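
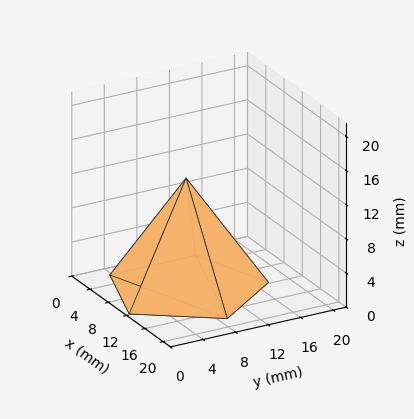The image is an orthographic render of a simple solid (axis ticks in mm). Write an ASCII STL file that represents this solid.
Reading the render: the shape is a regular 5-sided pyramid, base circumscribed radius ≈ 9 mm, apex at z ≈ 13 mm (dimensions read to the nearest mm from the axis ticks). For the STL, each face is triangulated and given an outward normal.

solid part
  facet normal 0.0000 0.0000 -1.0000
    outer loop
      vertex 1.719 14.290 0.000
      vertex 11.781 17.560 0.000
      vertex 18.000 9.000 0.000
    endloop
  endfacet
  facet normal 0.0000 0.0000 -1.0000
    outer loop
      vertex 1.719 3.710 0.000
      vertex 1.719 14.290 0.000
      vertex 18.000 9.000 0.000
    endloop
  endfacet
  facet normal 0.0000 0.0000 -1.0000
    outer loop
      vertex 11.781 0.440 0.000
      vertex 1.719 3.710 0.000
      vertex 18.000 9.000 0.000
    endloop
  endfacet
  facet normal 0.7059 0.5128 0.4887
    outer loop
      vertex 18.000 9.000 0.000
      vertex 11.781 17.560 0.000
      vertex 9.000 9.000 13.000
    endloop
  endfacet
  facet normal -0.2697 0.8297 0.4887
    outer loop
      vertex 11.781 17.560 0.000
      vertex 1.719 14.290 0.000
      vertex 9.000 9.000 13.000
    endloop
  endfacet
  facet normal -0.8725 0.0000 0.4887
    outer loop
      vertex 1.719 14.290 0.000
      vertex 1.719 3.710 0.000
      vertex 9.000 9.000 13.000
    endloop
  endfacet
  facet normal -0.2697 -0.8297 0.4887
    outer loop
      vertex 1.719 3.710 0.000
      vertex 11.781 0.440 0.000
      vertex 9.000 9.000 13.000
    endloop
  endfacet
  facet normal 0.7059 -0.5128 0.4887
    outer loop
      vertex 11.781 0.440 0.000
      vertex 18.000 9.000 0.000
      vertex 9.000 9.000 13.000
    endloop
  endfacet
endsolid part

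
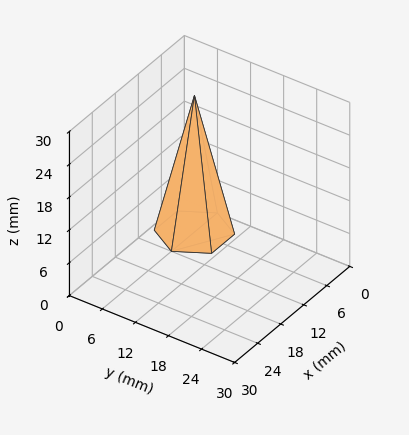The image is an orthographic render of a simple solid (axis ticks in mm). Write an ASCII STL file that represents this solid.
Reading the render: the shape is a regular 6-sided pyramid, base circumscribed radius ≈ 6 mm, apex at z ≈ 25 mm (dimensions read to the nearest mm from the axis ticks). For the STL, each face is triangulated and given an outward normal.

solid part
  facet normal 0.0000 0.0000 -1.0000
    outer loop
      vertex 3.0 11.2 0.0
      vertex 9.0 11.2 0.0
      vertex 12.0 6.0 0.0
    endloop
  endfacet
  facet normal 0.0000 0.0000 -1.0000
    outer loop
      vertex 0.0 6.0 0.0
      vertex 3.0 11.2 0.0
      vertex 12.0 6.0 0.0
    endloop
  endfacet
  facet normal 0.0000 0.0000 -1.0000
    outer loop
      vertex 3.0 0.8 0.0
      vertex 0.0 6.0 0.0
      vertex 12.0 6.0 0.0
    endloop
  endfacet
  facet normal 0.0000 0.0000 -1.0000
    outer loop
      vertex 9.0 0.8 0.0
      vertex 3.0 0.8 0.0
      vertex 12.0 6.0 0.0
    endloop
  endfacet
  facet normal 0.8481 0.4893 0.2035
    outer loop
      vertex 12.0 6.0 0.0
      vertex 9.0 11.2 0.0
      vertex 6.0 6.0 25.0
    endloop
  endfacet
  facet normal 0.0000 0.9790 0.2036
    outer loop
      vertex 9.0 11.2 0.0
      vertex 3.0 11.2 0.0
      vertex 6.0 6.0 25.0
    endloop
  endfacet
  facet normal -0.8481 0.4893 0.2035
    outer loop
      vertex 3.0 11.2 0.0
      vertex 0.0 6.0 0.0
      vertex 6.0 6.0 25.0
    endloop
  endfacet
  facet normal -0.8481 -0.4893 0.2035
    outer loop
      vertex 0.0 6.0 0.0
      vertex 3.0 0.8 0.0
      vertex 6.0 6.0 25.0
    endloop
  endfacet
  facet normal 0.0000 -0.9790 0.2036
    outer loop
      vertex 3.0 0.8 0.0
      vertex 9.0 0.8 0.0
      vertex 6.0 6.0 25.0
    endloop
  endfacet
  facet normal 0.8481 -0.4893 0.2035
    outer loop
      vertex 9.0 0.8 0.0
      vertex 12.0 6.0 0.0
      vertex 6.0 6.0 25.0
    endloop
  endfacet
endsolid part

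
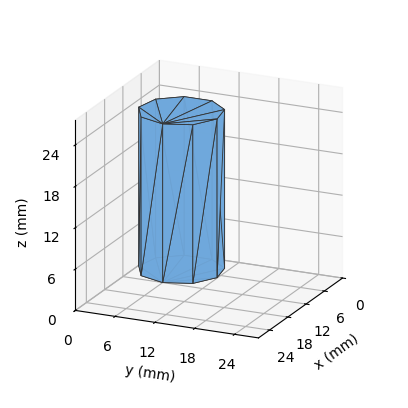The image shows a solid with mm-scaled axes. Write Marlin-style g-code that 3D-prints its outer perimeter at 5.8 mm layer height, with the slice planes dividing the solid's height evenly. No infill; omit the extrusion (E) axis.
Reading the render: the shape is a regular 9-sided prism (a cylinder approximated with 9 flat sides), circumscribed radius ≈ 6 mm, height ≈ 23 mm (dimensions read to the nearest mm from the axis ticks). For the g-code, the solid's height is divided into equal slices at the stated Δz and each level perimeter traced with G1 moves after a G0 lift.

; perimeter-only toolpath
G21 ; units = mm
G90 ; absolute positioning
G28 ; home
; layer 1
G0 Z5.8
G0 X12.0 Y6.0
G1 X10.6 Y9.9
G1 X7.0 Y11.9
G1 X3.0 Y11.2
G1 X0.4 Y8.1
G1 X0.4 Y3.9
G1 X3.0 Y0.8
G1 X7.0 Y0.1
G1 X10.6 Y2.1
G1 X12.0 Y6.0
; layer 2
G0 Z11.5
G0 X12.0 Y6.0
G1 X10.6 Y9.9
G1 X7.0 Y11.9
G1 X3.0 Y11.2
G1 X0.4 Y8.1
G1 X0.4 Y3.9
G1 X3.0 Y0.8
G1 X7.0 Y0.1
G1 X10.6 Y2.1
G1 X12.0 Y6.0
; layer 3
G0 Z17.2
G0 X12.0 Y6.0
G1 X10.6 Y9.9
G1 X7.0 Y11.9
G1 X3.0 Y11.2
G1 X0.4 Y8.1
G1 X0.4 Y3.9
G1 X3.0 Y0.8
G1 X7.0 Y0.1
G1 X10.6 Y2.1
G1 X12.0 Y6.0
; layer 4
G0 Z23.0
G0 X12.0 Y6.0
G1 X10.6 Y9.9
G1 X7.0 Y11.9
G1 X3.0 Y11.2
G1 X0.4 Y8.1
G1 X0.4 Y3.9
G1 X3.0 Y0.8
G1 X7.0 Y0.1
G1 X10.6 Y2.1
G1 X12.0 Y6.0
M2 ; end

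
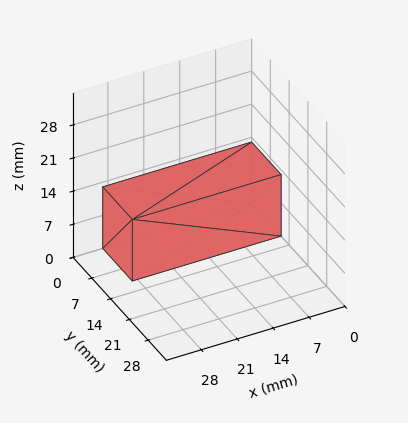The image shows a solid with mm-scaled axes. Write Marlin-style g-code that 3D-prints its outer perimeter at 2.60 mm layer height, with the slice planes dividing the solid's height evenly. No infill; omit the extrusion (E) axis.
Reading the render: the shape is a rectangular box, roughly 29 × 11 mm footprint and 13 mm tall (dimensions read to the nearest mm from the axis ticks). For the g-code, the solid's height is divided into equal slices at the stated Δz and each level perimeter traced with G1 moves after a G0 lift.

; perimeter-only toolpath
G21 ; units = mm
G90 ; absolute positioning
G28 ; home
; layer 1
G0 Z2.60
G0 X0.00 Y0.00
G1 X29.00 Y0.00
G1 X29.00 Y11.00
G1 X0.00 Y11.00
G1 X0.00 Y0.00
; layer 2
G0 Z5.20
G0 X0.00 Y0.00
G1 X29.00 Y0.00
G1 X29.00 Y11.00
G1 X0.00 Y11.00
G1 X0.00 Y0.00
; layer 3
G0 Z7.80
G0 X0.00 Y0.00
G1 X29.00 Y0.00
G1 X29.00 Y11.00
G1 X0.00 Y11.00
G1 X0.00 Y0.00
; layer 4
G0 Z10.40
G0 X0.00 Y0.00
G1 X29.00 Y0.00
G1 X29.00 Y11.00
G1 X0.00 Y11.00
G1 X0.00 Y0.00
; layer 5
G0 Z13.00
G0 X0.00 Y0.00
G1 X29.00 Y0.00
G1 X29.00 Y11.00
G1 X0.00 Y11.00
G1 X0.00 Y0.00
M2 ; end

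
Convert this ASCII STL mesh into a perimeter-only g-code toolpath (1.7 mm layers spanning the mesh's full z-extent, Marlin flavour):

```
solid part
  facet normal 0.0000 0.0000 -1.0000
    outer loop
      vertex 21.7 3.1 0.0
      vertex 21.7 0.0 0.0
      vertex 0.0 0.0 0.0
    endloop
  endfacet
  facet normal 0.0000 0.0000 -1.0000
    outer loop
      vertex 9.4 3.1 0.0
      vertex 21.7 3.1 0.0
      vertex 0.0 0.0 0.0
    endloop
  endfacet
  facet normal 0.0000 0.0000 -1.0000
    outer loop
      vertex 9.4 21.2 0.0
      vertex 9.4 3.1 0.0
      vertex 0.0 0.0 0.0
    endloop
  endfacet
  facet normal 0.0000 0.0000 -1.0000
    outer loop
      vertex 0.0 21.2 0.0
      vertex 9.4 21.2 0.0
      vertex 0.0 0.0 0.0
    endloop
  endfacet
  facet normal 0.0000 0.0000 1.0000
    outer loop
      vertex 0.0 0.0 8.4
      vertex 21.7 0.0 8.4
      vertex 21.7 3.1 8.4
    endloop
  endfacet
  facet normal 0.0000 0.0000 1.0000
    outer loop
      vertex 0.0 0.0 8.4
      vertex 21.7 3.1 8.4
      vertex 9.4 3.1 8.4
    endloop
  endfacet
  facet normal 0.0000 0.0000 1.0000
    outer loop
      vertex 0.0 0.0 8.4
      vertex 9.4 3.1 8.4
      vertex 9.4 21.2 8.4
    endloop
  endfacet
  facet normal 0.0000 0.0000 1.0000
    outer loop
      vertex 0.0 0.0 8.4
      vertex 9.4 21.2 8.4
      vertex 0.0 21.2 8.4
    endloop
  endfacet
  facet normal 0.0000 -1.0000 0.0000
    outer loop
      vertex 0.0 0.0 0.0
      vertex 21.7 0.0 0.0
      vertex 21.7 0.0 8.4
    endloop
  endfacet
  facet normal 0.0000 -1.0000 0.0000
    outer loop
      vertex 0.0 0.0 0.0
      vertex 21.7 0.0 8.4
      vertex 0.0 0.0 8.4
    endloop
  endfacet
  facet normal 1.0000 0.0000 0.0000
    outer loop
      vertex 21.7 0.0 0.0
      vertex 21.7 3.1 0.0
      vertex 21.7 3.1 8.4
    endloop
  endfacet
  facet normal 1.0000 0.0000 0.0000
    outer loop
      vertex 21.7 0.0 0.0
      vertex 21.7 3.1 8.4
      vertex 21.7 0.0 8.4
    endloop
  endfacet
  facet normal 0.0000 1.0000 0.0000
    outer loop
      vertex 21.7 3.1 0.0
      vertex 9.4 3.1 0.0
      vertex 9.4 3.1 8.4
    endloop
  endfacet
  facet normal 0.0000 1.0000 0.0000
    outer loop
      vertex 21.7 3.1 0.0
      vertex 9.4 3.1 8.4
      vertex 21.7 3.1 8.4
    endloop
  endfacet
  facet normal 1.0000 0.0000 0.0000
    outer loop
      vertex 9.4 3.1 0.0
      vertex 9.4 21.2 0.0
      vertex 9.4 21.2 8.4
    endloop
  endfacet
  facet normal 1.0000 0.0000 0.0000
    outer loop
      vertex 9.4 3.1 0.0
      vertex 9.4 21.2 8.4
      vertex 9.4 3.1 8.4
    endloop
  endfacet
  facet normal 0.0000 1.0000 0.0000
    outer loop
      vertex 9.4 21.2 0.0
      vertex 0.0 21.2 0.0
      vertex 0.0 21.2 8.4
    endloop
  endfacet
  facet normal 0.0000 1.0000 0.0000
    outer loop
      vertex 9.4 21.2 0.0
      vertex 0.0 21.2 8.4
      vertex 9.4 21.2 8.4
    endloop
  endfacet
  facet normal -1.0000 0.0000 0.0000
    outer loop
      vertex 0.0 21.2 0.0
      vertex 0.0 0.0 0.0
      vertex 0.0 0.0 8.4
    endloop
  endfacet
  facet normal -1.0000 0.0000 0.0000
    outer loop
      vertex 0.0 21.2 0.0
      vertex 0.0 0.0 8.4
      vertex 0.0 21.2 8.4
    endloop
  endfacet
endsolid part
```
; perimeter-only toolpath
G21 ; units = mm
G90 ; absolute positioning
G28 ; home
; layer 1
G0 Z1.7
G0 X0.0 Y0.0
G1 X21.7 Y0.0
G1 X21.7 Y3.1
G1 X9.4 Y3.1
G1 X9.4 Y21.2
G1 X0.0 Y21.2
G1 X0.0 Y0.0
; layer 2
G0 Z3.4
G0 X0.0 Y0.0
G1 X21.7 Y0.0
G1 X21.7 Y3.1
G1 X9.4 Y3.1
G1 X9.4 Y21.2
G1 X0.0 Y21.2
G1 X0.0 Y0.0
; layer 3
G0 Z5.0
G0 X0.0 Y0.0
G1 X21.7 Y0.0
G1 X21.7 Y3.1
G1 X9.4 Y3.1
G1 X9.4 Y21.2
G1 X0.0 Y21.2
G1 X0.0 Y0.0
; layer 4
G0 Z6.7
G0 X0.0 Y0.0
G1 X21.7 Y0.0
G1 X21.7 Y3.1
G1 X9.4 Y3.1
G1 X9.4 Y21.2
G1 X0.0 Y21.2
G1 X0.0 Y0.0
; layer 5
G0 Z8.4
G0 X0.0 Y0.0
G1 X21.7 Y0.0
G1 X21.7 Y3.1
G1 X9.4 Y3.1
G1 X9.4 Y21.2
G1 X0.0 Y21.2
G1 X0.0 Y0.0
M2 ; end

The solid is an L-shaped prism: outer 21.7 × 21.2 mm, arm thicknesses ≈ 3.1 mm (horizontal) and 9.4 mm (vertical), extruded 8.4 mm in z. Slicing at Δz = 1.7 mm — 5 equal slices spanning the solid's height, so layer i sits at z = i·h/5 — gives 5 non-empty perimeters. Each is a 6-segment closed polygon; G0 lifts to the layer z and rapids to the start vertex, then G1 traces the edges.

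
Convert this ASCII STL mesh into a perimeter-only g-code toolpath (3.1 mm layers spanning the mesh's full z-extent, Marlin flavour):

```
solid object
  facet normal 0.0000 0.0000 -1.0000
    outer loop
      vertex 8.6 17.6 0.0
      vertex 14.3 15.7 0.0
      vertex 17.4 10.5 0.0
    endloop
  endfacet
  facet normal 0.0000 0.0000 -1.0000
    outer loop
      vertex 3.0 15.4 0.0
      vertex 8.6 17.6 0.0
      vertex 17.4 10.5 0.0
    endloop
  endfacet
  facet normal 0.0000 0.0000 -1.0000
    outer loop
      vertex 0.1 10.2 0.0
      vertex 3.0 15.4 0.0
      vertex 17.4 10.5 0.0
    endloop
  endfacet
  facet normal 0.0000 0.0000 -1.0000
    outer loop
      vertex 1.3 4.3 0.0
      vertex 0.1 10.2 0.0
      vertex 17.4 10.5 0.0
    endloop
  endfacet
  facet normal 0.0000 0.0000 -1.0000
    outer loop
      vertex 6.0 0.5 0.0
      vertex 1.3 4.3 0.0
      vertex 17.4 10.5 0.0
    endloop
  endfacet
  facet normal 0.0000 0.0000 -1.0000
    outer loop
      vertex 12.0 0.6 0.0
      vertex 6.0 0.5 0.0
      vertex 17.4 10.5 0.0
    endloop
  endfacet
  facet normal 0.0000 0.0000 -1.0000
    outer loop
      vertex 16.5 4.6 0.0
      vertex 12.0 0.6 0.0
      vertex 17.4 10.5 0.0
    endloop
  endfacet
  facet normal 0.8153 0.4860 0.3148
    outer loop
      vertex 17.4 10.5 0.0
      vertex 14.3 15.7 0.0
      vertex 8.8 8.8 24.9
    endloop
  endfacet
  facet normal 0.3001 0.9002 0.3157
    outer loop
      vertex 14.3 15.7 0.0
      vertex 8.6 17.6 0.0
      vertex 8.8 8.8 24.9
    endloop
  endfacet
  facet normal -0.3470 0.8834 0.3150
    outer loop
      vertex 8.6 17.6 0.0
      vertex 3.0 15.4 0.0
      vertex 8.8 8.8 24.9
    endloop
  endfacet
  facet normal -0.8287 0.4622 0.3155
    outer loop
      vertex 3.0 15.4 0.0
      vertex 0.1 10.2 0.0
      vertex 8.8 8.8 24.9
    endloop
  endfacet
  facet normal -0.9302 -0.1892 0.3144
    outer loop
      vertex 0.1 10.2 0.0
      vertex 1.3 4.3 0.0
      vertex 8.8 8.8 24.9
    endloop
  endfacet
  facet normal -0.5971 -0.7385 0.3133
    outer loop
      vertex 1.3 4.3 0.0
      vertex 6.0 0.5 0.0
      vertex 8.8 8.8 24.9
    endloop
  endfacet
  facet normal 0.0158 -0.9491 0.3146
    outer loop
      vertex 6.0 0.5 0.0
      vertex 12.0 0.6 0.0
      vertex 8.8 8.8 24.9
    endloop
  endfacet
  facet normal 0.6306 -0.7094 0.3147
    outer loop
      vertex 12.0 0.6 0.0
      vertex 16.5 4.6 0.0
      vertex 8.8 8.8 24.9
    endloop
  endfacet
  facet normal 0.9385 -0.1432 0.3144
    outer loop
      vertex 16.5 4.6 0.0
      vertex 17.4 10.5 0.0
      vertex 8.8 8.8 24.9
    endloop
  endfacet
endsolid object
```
; perimeter-only toolpath
G21 ; units = mm
G90 ; absolute positioning
G28 ; home
; layer 1
G0 Z3.1
G0 X16.3 Y10.3
G1 X13.6 Y14.8
G1 X8.6 Y16.5
G1 X3.7 Y14.6
G1 X1.2 Y10.0
G1 X2.2 Y4.9
G1 X6.3 Y1.5
G1 X11.6 Y1.6
G1 X15.5 Y5.1
G1 X16.3 Y10.3
; layer 2
G0 Z6.2
G0 X15.2 Y10.1
G1 X12.9 Y14.0
G1 X8.6 Y15.4
G1 X4.5 Y13.8
G1 X2.3 Y9.8
G1 X3.2 Y5.4
G1 X6.7 Y2.6
G1 X11.2 Y2.7
G1 X14.6 Y5.7
G1 X15.2 Y10.1
; layer 3
G0 Z9.3
G0 X14.2 Y9.9
G1 X12.2 Y13.1
G1 X8.7 Y14.3
G1 X5.2 Y12.9
G1 X3.4 Y9.7
G1 X4.1 Y6.0
G1 X7.1 Y3.6
G1 X10.8 Y3.7
G1 X13.6 Y6.2
G1 X14.2 Y9.9
; layer 4
G0 Z12.4
G0 X13.1 Y9.7
G1 X11.6 Y12.2
G1 X8.7 Y13.2
G1 X5.9 Y12.1
G1 X4.5 Y9.5
G1 X5.1 Y6.6
G1 X7.4 Y4.7
G1 X10.4 Y4.7
G1 X12.7 Y6.7
G1 X13.1 Y9.7
; layer 5
G0 Z15.6
G0 X12.0 Y9.4
G1 X10.9 Y11.4
G1 X8.7 Y12.1
G1 X6.6 Y11.3
G1 X5.5 Y9.3
G1 X6.0 Y7.1
G1 X7.8 Y5.7
G1 X10.0 Y5.7
G1 X11.7 Y7.2
G1 X12.0 Y9.4
; layer 6
G0 Z18.7
G0 X11.0 Y9.2
G1 X10.2 Y10.5
G1 X8.8 Y11.0
G1 X7.3 Y10.5
G1 X6.6 Y9.2
G1 X6.9 Y7.7
G1 X8.1 Y6.7
G1 X9.6 Y6.8
G1 X10.7 Y7.8
G1 X11.0 Y9.2
; layer 7
G0 Z21.8
G0 X9.9 Y9.0
G1 X9.5 Y9.7
G1 X8.8 Y9.9
G1 X8.1 Y9.6
G1 X7.7 Y9.0
G1 X7.9 Y8.2
G1 X8.5 Y7.8
G1 X9.2 Y7.8
G1 X9.8 Y8.3
G1 X9.9 Y9.0
M2 ; end

The solid is a regular 9-sided pyramid, base circumscribed radius ≈ 8.8 mm, apex at z ≈ 24.9 mm. Slicing at Δz = 3.1 mm — 8 equal slices spanning the solid's height, so layer i sits at z = i·h/8 — gives 7 non-empty perimeters. Each is a 9-segment closed polygon; G0 lifts to the layer z and rapids to the start vertex, then G1 traces the edges. The cross-section shrinks linearly with z (the slice at the apex is degenerate and omitted).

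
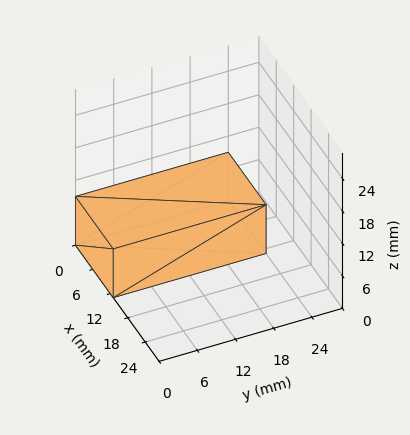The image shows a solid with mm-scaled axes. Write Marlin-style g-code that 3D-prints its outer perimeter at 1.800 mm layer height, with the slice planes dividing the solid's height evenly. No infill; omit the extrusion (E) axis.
Reading the render: the shape is a rectangular box, roughly 13 × 24 mm footprint and 9 mm tall (dimensions read to the nearest mm from the axis ticks). For the g-code, the solid's height is divided into equal slices at the stated Δz and each level perimeter traced with G1 moves after a G0 lift.

; perimeter-only toolpath
G21 ; units = mm
G90 ; absolute positioning
G28 ; home
; layer 1
G0 Z1.800
G0 X0.000 Y0.000
G1 X13.000 Y0.000
G1 X13.000 Y24.000
G1 X0.000 Y24.000
G1 X0.000 Y0.000
; layer 2
G0 Z3.600
G0 X0.000 Y0.000
G1 X13.000 Y0.000
G1 X13.000 Y24.000
G1 X0.000 Y24.000
G1 X0.000 Y0.000
; layer 3
G0 Z5.400
G0 X0.000 Y0.000
G1 X13.000 Y0.000
G1 X13.000 Y24.000
G1 X0.000 Y24.000
G1 X0.000 Y0.000
; layer 4
G0 Z7.200
G0 X0.000 Y0.000
G1 X13.000 Y0.000
G1 X13.000 Y24.000
G1 X0.000 Y24.000
G1 X0.000 Y0.000
; layer 5
G0 Z9.000
G0 X0.000 Y0.000
G1 X13.000 Y0.000
G1 X13.000 Y24.000
G1 X0.000 Y24.000
G1 X0.000 Y0.000
M2 ; end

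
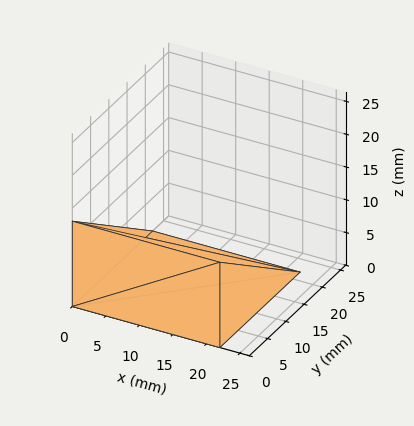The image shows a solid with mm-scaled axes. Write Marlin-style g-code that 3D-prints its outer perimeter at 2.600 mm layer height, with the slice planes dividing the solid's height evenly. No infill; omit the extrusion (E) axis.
Reading the render: the shape is a wedge (ramp): 22 × 22 mm base, rising to 13 mm along the y=0 edge and sloping linearly to z=0 at y=22 (dimensions read to the nearest mm from the axis ticks). For the g-code, the solid's height is divided into equal slices at the stated Δz and each level perimeter traced with G1 moves after a G0 lift.

; perimeter-only toolpath
G21 ; units = mm
G90 ; absolute positioning
G28 ; home
; layer 1
G0 Z2.600
G0 X0.000 Y0.000
G1 X22.000 Y0.000
G1 X22.000 Y17.600
G1 X0.000 Y17.600
G1 X0.000 Y0.000
; layer 2
G0 Z5.200
G0 X0.000 Y0.000
G1 X22.000 Y0.000
G1 X22.000 Y13.200
G1 X0.000 Y13.200
G1 X0.000 Y0.000
; layer 3
G0 Z7.800
G0 X0.000 Y0.000
G1 X22.000 Y0.000
G1 X22.000 Y8.800
G1 X0.000 Y8.800
G1 X0.000 Y0.000
; layer 4
G0 Z10.400
G0 X0.000 Y0.000
G1 X22.000 Y0.000
G1 X22.000 Y4.400
G1 X0.000 Y4.400
G1 X0.000 Y0.000
M2 ; end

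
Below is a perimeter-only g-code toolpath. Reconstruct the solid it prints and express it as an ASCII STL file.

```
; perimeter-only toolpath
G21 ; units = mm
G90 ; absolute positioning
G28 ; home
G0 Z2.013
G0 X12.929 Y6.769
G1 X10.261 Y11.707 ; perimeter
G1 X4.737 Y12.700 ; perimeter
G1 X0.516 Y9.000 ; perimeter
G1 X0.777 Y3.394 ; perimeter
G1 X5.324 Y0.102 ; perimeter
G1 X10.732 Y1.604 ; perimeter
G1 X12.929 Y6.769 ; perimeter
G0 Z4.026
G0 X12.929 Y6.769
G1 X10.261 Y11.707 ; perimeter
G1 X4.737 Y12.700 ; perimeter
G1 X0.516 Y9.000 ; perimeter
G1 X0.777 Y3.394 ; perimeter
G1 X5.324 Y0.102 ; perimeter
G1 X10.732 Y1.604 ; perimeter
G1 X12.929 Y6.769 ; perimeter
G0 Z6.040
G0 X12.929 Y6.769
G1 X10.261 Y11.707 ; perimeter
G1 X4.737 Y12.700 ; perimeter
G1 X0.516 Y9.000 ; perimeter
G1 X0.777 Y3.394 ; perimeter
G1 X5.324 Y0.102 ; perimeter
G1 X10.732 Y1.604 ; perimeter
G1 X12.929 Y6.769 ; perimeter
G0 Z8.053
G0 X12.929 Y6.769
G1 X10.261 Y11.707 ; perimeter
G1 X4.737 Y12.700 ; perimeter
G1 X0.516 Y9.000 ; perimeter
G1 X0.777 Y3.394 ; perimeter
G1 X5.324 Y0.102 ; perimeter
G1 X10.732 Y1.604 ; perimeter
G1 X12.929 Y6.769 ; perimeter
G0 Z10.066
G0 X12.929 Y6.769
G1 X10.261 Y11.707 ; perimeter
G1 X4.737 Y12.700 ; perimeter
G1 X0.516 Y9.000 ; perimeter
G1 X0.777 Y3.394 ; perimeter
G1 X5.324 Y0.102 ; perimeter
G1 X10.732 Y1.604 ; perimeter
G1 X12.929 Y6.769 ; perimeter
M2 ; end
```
solid part
  facet normal 0.0000 0.0000 -1.0000
    outer loop
      vertex 4.737 12.700 0.000
      vertex 10.261 11.707 0.000
      vertex 12.929 6.769 0.000
    endloop
  endfacet
  facet normal 0.0000 0.0000 -1.0000
    outer loop
      vertex 0.516 9.000 0.000
      vertex 4.737 12.700 0.000
      vertex 12.929 6.769 0.000
    endloop
  endfacet
  facet normal 0.0000 0.0000 -1.0000
    outer loop
      vertex 0.777 3.394 0.000
      vertex 0.516 9.000 0.000
      vertex 12.929 6.769 0.000
    endloop
  endfacet
  facet normal 0.0000 0.0000 -1.0000
    outer loop
      vertex 5.324 0.102 0.000
      vertex 0.777 3.394 0.000
      vertex 12.929 6.769 0.000
    endloop
  endfacet
  facet normal 0.0000 0.0000 -1.0000
    outer loop
      vertex 10.732 1.604 0.000
      vertex 5.324 0.102 0.000
      vertex 12.929 6.769 0.000
    endloop
  endfacet
  facet normal 0.0000 0.0000 1.0000
    outer loop
      vertex 12.929 6.769 10.066
      vertex 10.261 11.707 10.066
      vertex 4.737 12.700 10.066
    endloop
  endfacet
  facet normal 0.0000 0.0000 1.0000
    outer loop
      vertex 12.929 6.769 10.066
      vertex 4.737 12.700 10.066
      vertex 0.516 9.000 10.066
    endloop
  endfacet
  facet normal 0.0000 0.0000 1.0000
    outer loop
      vertex 12.929 6.769 10.066
      vertex 0.516 9.000 10.066
      vertex 0.777 3.394 10.066
    endloop
  endfacet
  facet normal 0.0000 0.0000 1.0000
    outer loop
      vertex 12.929 6.769 10.066
      vertex 0.777 3.394 10.066
      vertex 5.324 0.102 10.066
    endloop
  endfacet
  facet normal 0.0000 0.0000 1.0000
    outer loop
      vertex 12.929 6.769 10.066
      vertex 5.324 0.102 10.066
      vertex 10.732 1.604 10.066
    endloop
  endfacet
  facet normal 0.8798 0.4754 0.0000
    outer loop
      vertex 12.929 6.769 0.000
      vertex 10.261 11.707 0.000
      vertex 10.261 11.707 10.066
    endloop
  endfacet
  facet normal 0.8798 0.4754 0.0000
    outer loop
      vertex 12.929 6.769 0.000
      vertex 10.261 11.707 10.066
      vertex 12.929 6.769 10.066
    endloop
  endfacet
  facet normal 0.1769 0.9842 0.0000
    outer loop
      vertex 10.261 11.707 0.000
      vertex 4.737 12.700 0.000
      vertex 4.737 12.700 10.066
    endloop
  endfacet
  facet normal 0.1769 0.9842 0.0000
    outer loop
      vertex 10.261 11.707 0.000
      vertex 4.737 12.700 10.066
      vertex 10.261 11.707 10.066
    endloop
  endfacet
  facet normal -0.6592 0.7520 0.0000
    outer loop
      vertex 4.737 12.700 0.000
      vertex 0.516 9.000 0.000
      vertex 0.516 9.000 10.066
    endloop
  endfacet
  facet normal -0.6592 0.7520 0.0000
    outer loop
      vertex 4.737 12.700 0.000
      vertex 0.516 9.000 10.066
      vertex 4.737 12.700 10.066
    endloop
  endfacet
  facet normal -0.9989 -0.0465 0.0000
    outer loop
      vertex 0.516 9.000 0.000
      vertex 0.777 3.394 0.000
      vertex 0.777 3.394 10.066
    endloop
  endfacet
  facet normal -0.9989 -0.0465 0.0000
    outer loop
      vertex 0.516 9.000 0.000
      vertex 0.777 3.394 10.066
      vertex 0.516 9.000 10.066
    endloop
  endfacet
  facet normal -0.5864 -0.8100 0.0000
    outer loop
      vertex 0.777 3.394 0.000
      vertex 5.324 0.102 0.000
      vertex 5.324 0.102 10.066
    endloop
  endfacet
  facet normal -0.5864 -0.8100 0.0000
    outer loop
      vertex 0.777 3.394 0.000
      vertex 5.324 0.102 10.066
      vertex 0.777 3.394 10.066
    endloop
  endfacet
  facet normal 0.2676 -0.9635 0.0000
    outer loop
      vertex 5.324 0.102 0.000
      vertex 10.732 1.604 0.000
      vertex 10.732 1.604 10.066
    endloop
  endfacet
  facet normal 0.2676 -0.9635 0.0000
    outer loop
      vertex 5.324 0.102 0.000
      vertex 10.732 1.604 10.066
      vertex 5.324 0.102 10.066
    endloop
  endfacet
  facet normal 0.9202 -0.3914 0.0000
    outer loop
      vertex 10.732 1.604 0.000
      vertex 12.929 6.769 0.000
      vertex 12.929 6.769 10.066
    endloop
  endfacet
  facet normal 0.9202 -0.3914 0.0000
    outer loop
      vertex 10.732 1.604 0.000
      vertex 12.929 6.769 10.066
      vertex 10.732 1.604 10.066
    endloop
  endfacet
endsolid part

The G0 Z moves step by Δz≈2.013 mm. Every layer's G1 loop is the same polygon, so the solid is a straight extrusion of it from z=0 to z≈10.1. Closing with flat bottom and top caps and triangulating gives 24 facets — a regular 7-sided prism (a cylinder approximated with 7 flat sides), circumscribed radius ≈ 6.47 mm, height ≈ 10.1 mm.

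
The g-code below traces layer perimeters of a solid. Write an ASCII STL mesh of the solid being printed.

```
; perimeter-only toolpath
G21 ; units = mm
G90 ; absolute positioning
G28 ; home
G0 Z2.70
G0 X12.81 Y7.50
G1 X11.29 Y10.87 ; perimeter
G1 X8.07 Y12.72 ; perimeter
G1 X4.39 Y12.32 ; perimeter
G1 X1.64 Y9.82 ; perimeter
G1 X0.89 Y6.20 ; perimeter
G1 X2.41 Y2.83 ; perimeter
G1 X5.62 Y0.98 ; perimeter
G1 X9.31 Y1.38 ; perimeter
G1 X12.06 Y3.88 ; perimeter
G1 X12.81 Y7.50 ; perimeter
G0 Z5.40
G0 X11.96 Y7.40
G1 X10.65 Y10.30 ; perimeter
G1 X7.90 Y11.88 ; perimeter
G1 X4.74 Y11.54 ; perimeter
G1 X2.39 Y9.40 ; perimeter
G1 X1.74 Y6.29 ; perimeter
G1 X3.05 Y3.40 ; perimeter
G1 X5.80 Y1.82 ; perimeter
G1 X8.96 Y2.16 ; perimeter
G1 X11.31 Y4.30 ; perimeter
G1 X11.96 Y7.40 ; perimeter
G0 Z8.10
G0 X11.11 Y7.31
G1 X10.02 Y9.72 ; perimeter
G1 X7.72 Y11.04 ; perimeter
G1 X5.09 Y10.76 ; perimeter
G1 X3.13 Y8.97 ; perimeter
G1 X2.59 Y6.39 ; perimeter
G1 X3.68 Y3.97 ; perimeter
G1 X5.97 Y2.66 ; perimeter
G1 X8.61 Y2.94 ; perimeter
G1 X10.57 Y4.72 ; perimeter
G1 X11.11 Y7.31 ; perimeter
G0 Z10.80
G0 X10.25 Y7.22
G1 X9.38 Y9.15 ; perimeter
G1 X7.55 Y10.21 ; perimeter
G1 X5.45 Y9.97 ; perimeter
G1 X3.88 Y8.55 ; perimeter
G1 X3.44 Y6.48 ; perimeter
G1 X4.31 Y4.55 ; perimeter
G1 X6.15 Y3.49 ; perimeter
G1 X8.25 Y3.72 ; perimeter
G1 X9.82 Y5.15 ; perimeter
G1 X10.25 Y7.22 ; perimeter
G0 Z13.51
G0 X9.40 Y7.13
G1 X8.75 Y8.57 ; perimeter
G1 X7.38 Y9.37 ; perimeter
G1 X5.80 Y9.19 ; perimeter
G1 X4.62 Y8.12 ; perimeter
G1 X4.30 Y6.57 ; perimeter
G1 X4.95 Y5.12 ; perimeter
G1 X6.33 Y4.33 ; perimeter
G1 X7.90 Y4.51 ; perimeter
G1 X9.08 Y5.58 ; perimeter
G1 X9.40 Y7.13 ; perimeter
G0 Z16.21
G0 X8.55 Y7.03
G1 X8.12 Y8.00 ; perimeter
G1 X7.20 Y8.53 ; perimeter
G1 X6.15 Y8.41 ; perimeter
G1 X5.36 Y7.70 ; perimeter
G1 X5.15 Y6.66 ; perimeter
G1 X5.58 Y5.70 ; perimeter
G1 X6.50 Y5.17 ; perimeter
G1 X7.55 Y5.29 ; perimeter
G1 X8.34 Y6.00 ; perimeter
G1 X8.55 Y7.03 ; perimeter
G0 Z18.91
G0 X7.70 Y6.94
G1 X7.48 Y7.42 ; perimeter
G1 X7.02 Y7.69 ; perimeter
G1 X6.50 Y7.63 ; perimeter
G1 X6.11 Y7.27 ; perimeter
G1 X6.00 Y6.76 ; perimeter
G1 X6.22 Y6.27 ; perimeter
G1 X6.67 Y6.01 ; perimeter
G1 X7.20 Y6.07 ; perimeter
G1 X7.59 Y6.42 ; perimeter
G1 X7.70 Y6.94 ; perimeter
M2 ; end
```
solid part
  facet normal 0.0000 0.0000 -1.0000
    outer loop
      vertex 8.25 13.56 0.00
      vertex 11.92 11.45 0.00
      vertex 13.66 7.59 0.00
    endloop
  endfacet
  facet normal 0.0000 0.0000 -1.0000
    outer loop
      vertex 4.04 13.10 0.00
      vertex 8.25 13.56 0.00
      vertex 13.66 7.59 0.00
    endloop
  endfacet
  facet normal 0.0000 0.0000 -1.0000
    outer loop
      vertex 0.90 10.25 0.00
      vertex 4.04 13.10 0.00
      vertex 13.66 7.59 0.00
    endloop
  endfacet
  facet normal 0.0000 0.0000 -1.0000
    outer loop
      vertex 0.04 6.11 0.00
      vertex 0.90 10.25 0.00
      vertex 13.66 7.59 0.00
    endloop
  endfacet
  facet normal 0.0000 0.0000 -1.0000
    outer loop
      vertex 1.78 2.25 0.00
      vertex 0.04 6.11 0.00
      vertex 13.66 7.59 0.00
    endloop
  endfacet
  facet normal 0.0000 0.0000 -1.0000
    outer loop
      vertex 5.45 0.14 0.00
      vertex 1.78 2.25 0.00
      vertex 13.66 7.59 0.00
    endloop
  endfacet
  facet normal 0.0000 0.0000 -1.0000
    outer loop
      vertex 9.66 0.60 0.00
      vertex 5.45 0.14 0.00
      vertex 13.66 7.59 0.00
    endloop
  endfacet
  facet normal 0.0000 0.0000 -1.0000
    outer loop
      vertex 12.80 3.45 0.00
      vertex 9.66 0.60 0.00
      vertex 13.66 7.59 0.00
    endloop
  endfacet
  facet normal 0.8729 0.3935 0.2885
    outer loop
      vertex 13.66 7.59 0.00
      vertex 11.92 11.45 0.00
      vertex 6.85 6.85 21.61
    endloop
  endfacet
  facet normal 0.4772 0.8300 0.2886
    outer loop
      vertex 11.92 11.45 0.00
      vertex 8.25 13.56 0.00
      vertex 6.85 6.85 21.61
    endloop
  endfacet
  facet normal -0.1040 0.9517 0.2888
    outer loop
      vertex 8.25 13.56 0.00
      vertex 4.04 13.10 0.00
      vertex 6.85 6.85 21.61
    endloop
  endfacet
  facet normal -0.6435 0.7089 0.2887
    outer loop
      vertex 4.04 13.10 0.00
      vertex 0.90 10.25 0.00
      vertex 6.85 6.85 21.61
    endloop
  endfacet
  facet normal -0.9374 0.1947 0.2887
    outer loop
      vertex 0.90 10.25 0.00
      vertex 0.04 6.11 0.00
      vertex 6.85 6.85 21.61
    endloop
  endfacet
  facet normal -0.8729 -0.3935 0.2885
    outer loop
      vertex 0.04 6.11 0.00
      vertex 1.78 2.25 0.00
      vertex 6.85 6.85 21.61
    endloop
  endfacet
  facet normal -0.4772 -0.8300 0.2886
    outer loop
      vertex 1.78 2.25 0.00
      vertex 5.45 0.14 0.00
      vertex 6.85 6.85 21.61
    endloop
  endfacet
  facet normal 0.1040 -0.9517 0.2888
    outer loop
      vertex 5.45 0.14 0.00
      vertex 9.66 0.60 0.00
      vertex 6.85 6.85 21.61
    endloop
  endfacet
  facet normal 0.6435 -0.7089 0.2887
    outer loop
      vertex 9.66 0.60 0.00
      vertex 12.80 3.45 0.00
      vertex 6.85 6.85 21.61
    endloop
  endfacet
  facet normal 0.9374 -0.1947 0.2887
    outer loop
      vertex 12.80 3.45 0.00
      vertex 13.66 7.59 0.00
      vertex 6.85 6.85 21.61
    endloop
  endfacet
endsolid part

The G0 Z moves step by Δz≈2.70 mm. The G1 loops shrink linearly with z, so the solid tapers from its base footprint up to z≈21.6. Closing with a flat bottom cap and the tapered top and triangulating gives 18 facets — a regular 10-sided pyramid, base circumscribed radius ≈ 6.85 mm, apex at z ≈ 21.6 mm.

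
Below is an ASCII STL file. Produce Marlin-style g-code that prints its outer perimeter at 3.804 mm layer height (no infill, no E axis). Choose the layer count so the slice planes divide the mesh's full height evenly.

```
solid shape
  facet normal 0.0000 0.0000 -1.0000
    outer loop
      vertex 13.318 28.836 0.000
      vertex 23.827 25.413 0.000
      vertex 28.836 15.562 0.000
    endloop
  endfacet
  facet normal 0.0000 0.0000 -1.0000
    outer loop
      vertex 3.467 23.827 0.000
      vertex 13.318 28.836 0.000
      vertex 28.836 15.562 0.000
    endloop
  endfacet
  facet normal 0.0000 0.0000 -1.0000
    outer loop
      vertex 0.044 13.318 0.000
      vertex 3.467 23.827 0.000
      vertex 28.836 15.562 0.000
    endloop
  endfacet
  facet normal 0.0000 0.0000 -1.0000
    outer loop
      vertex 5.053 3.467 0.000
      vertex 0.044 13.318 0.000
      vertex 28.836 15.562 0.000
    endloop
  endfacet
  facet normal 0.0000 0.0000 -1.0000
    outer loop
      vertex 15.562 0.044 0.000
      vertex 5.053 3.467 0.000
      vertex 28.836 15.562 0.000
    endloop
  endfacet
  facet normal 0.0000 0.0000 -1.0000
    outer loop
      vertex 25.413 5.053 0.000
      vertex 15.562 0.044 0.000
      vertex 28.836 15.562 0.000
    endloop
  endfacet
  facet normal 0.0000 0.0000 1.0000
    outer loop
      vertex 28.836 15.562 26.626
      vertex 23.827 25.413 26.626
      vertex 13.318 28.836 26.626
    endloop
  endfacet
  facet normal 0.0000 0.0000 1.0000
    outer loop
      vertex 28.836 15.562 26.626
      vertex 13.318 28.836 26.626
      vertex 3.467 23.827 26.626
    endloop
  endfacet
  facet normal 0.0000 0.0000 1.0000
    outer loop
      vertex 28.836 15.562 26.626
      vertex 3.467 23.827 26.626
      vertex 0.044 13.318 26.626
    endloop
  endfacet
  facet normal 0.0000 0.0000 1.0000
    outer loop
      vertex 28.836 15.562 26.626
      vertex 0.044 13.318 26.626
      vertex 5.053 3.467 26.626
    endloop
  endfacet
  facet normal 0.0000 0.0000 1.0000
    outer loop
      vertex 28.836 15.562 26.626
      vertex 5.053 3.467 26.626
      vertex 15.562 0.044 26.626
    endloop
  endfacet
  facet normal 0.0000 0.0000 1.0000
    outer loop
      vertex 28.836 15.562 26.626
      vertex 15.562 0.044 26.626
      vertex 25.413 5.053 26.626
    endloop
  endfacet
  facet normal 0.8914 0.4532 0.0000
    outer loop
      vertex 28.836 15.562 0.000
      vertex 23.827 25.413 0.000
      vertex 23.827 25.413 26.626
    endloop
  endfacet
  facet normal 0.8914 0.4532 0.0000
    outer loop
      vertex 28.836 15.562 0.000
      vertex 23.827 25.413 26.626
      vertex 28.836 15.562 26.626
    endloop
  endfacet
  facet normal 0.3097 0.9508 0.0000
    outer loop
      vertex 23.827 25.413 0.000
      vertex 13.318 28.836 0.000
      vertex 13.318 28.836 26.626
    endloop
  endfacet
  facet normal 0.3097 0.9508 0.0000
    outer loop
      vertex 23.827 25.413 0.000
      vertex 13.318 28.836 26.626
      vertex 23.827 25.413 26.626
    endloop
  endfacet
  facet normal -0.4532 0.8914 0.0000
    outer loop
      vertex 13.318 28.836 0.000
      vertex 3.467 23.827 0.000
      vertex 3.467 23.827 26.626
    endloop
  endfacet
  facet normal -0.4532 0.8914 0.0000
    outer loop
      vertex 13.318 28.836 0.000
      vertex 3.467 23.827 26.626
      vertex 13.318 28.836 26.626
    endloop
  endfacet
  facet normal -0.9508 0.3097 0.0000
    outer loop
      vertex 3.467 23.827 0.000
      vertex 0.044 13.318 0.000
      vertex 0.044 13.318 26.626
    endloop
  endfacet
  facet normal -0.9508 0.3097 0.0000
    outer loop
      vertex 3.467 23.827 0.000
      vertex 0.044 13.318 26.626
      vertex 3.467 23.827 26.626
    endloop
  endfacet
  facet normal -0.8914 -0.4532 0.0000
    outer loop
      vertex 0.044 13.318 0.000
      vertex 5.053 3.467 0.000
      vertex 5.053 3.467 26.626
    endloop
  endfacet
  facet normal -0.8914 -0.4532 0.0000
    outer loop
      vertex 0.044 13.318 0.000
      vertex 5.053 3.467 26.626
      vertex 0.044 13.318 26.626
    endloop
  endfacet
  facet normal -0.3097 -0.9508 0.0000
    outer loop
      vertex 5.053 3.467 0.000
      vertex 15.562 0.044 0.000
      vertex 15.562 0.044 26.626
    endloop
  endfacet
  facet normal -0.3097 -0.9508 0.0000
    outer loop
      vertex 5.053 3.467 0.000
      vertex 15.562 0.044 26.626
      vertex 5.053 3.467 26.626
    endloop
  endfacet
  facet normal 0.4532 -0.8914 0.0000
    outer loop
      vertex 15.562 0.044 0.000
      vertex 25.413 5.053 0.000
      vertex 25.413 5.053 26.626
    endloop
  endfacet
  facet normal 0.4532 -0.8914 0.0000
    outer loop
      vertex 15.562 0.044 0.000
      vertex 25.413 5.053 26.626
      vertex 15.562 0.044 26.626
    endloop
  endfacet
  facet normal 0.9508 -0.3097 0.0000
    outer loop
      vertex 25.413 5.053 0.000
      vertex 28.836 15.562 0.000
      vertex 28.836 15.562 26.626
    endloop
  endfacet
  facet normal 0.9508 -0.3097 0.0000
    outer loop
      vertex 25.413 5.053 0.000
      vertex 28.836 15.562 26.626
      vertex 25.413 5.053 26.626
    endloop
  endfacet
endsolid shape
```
; perimeter-only toolpath
G21 ; units = mm
G90 ; absolute positioning
G28 ; home
; layer 1
G0 Z3.804
G0 X28.836 Y15.562
G1 X23.827 Y25.413
G1 X13.318 Y28.836
G1 X3.467 Y23.827
G1 X0.044 Y13.318
G1 X5.053 Y3.467
G1 X15.562 Y0.044
G1 X25.413 Y5.053
G1 X28.836 Y15.562
; layer 2
G0 Z7.607
G0 X28.836 Y15.562
G1 X23.827 Y25.413
G1 X13.318 Y28.836
G1 X3.467 Y23.827
G1 X0.044 Y13.318
G1 X5.053 Y3.467
G1 X15.562 Y0.044
G1 X25.413 Y5.053
G1 X28.836 Y15.562
; layer 3
G0 Z11.411
G0 X28.836 Y15.562
G1 X23.827 Y25.413
G1 X13.318 Y28.836
G1 X3.467 Y23.827
G1 X0.044 Y13.318
G1 X5.053 Y3.467
G1 X15.562 Y0.044
G1 X25.413 Y5.053
G1 X28.836 Y15.562
; layer 4
G0 Z15.215
G0 X28.836 Y15.562
G1 X23.827 Y25.413
G1 X13.318 Y28.836
G1 X3.467 Y23.827
G1 X0.044 Y13.318
G1 X5.053 Y3.467
G1 X15.562 Y0.044
G1 X25.413 Y5.053
G1 X28.836 Y15.562
; layer 5
G0 Z19.019
G0 X28.836 Y15.562
G1 X23.827 Y25.413
G1 X13.318 Y28.836
G1 X3.467 Y23.827
G1 X0.044 Y13.318
G1 X5.053 Y3.467
G1 X15.562 Y0.044
G1 X25.413 Y5.053
G1 X28.836 Y15.562
; layer 6
G0 Z22.822
G0 X28.836 Y15.562
G1 X23.827 Y25.413
G1 X13.318 Y28.836
G1 X3.467 Y23.827
G1 X0.044 Y13.318
G1 X5.053 Y3.467
G1 X15.562 Y0.044
G1 X25.413 Y5.053
G1 X28.836 Y15.562
; layer 7
G0 Z26.626
G0 X28.836 Y15.562
G1 X23.827 Y25.413
G1 X13.318 Y28.836
G1 X3.467 Y23.827
G1 X0.044 Y13.318
G1 X5.053 Y3.467
G1 X15.562 Y0.044
G1 X25.413 Y5.053
G1 X28.836 Y15.562
M2 ; end

The solid is a regular 8-sided prism (a cylinder approximated with 8 flat sides), circumscribed radius ≈ 14.4 mm, height ≈ 26.6 mm. Slicing at Δz = 3.804 mm — 7 equal slices spanning the solid's height, so layer i sits at z = i·h/7 — gives 7 non-empty perimeters. Each is a 8-segment closed polygon; G0 lifts to the layer z and rapids to the start vertex, then G1 traces the edges.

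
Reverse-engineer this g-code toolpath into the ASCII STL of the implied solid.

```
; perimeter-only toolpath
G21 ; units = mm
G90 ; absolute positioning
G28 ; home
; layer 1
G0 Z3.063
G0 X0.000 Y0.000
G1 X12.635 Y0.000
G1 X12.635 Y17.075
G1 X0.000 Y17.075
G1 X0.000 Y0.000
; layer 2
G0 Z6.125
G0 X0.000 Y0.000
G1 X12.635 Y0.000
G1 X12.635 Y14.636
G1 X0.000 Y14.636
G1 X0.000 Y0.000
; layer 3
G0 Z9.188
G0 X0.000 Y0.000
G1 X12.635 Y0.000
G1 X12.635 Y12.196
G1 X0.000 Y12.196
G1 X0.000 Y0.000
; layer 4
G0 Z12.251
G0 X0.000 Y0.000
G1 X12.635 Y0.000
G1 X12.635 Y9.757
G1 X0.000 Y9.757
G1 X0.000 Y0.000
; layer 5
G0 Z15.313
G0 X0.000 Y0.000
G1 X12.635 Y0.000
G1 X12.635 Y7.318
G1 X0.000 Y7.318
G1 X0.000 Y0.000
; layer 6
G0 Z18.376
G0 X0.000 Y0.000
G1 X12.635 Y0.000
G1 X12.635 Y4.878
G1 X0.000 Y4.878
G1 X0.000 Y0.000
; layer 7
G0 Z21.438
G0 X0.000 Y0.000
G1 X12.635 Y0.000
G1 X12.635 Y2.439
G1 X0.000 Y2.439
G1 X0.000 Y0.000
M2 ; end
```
solid part
  facet normal 0.0000 0.0000 -1.0000
    outer loop
      vertex 12.635 19.514 0.000
      vertex 12.635 0.000 0.000
      vertex 0.000 0.000 0.000
    endloop
  endfacet
  facet normal 0.0000 0.0000 -1.0000
    outer loop
      vertex 0.000 19.514 0.000
      vertex 12.635 19.514 0.000
      vertex 0.000 0.000 0.000
    endloop
  endfacet
  facet normal 0.0000 -1.0000 0.0000
    outer loop
      vertex 0.000 0.000 0.000
      vertex 12.635 0.000 0.000
      vertex 12.635 0.000 24.501
    endloop
  endfacet
  facet normal 0.0000 -1.0000 0.0000
    outer loop
      vertex 0.000 0.000 0.000
      vertex 12.635 0.000 24.501
      vertex 0.000 0.000 24.501
    endloop
  endfacet
  facet normal 0.0000 0.7822 0.6230
    outer loop
      vertex 0.000 0.000 24.501
      vertex 12.635 0.000 24.501
      vertex 12.635 19.514 0.000
    endloop
  endfacet
  facet normal 0.0000 0.7822 0.6230
    outer loop
      vertex 0.000 0.000 24.501
      vertex 12.635 19.514 0.000
      vertex 0.000 19.514 0.000
    endloop
  endfacet
  facet normal -1.0000 0.0000 0.0000
    outer loop
      vertex 0.000 0.000 24.501
      vertex 0.000 19.514 0.000
      vertex 0.000 0.000 0.000
    endloop
  endfacet
  facet normal 1.0000 0.0000 0.0000
    outer loop
      vertex 12.635 0.000 0.000
      vertex 12.635 19.514 0.000
      vertex 12.635 0.000 24.501
    endloop
  endfacet
endsolid part

The G0 Z moves step by Δz≈3.063 mm. The G1 loops shrink linearly with z, so the solid tapers from its base footprint up to z≈24.5. Closing with a flat bottom cap and the tapered top and triangulating gives 8 facets — a wedge (ramp): 12.6 × 19.5 mm base, rising to 24.5 mm along the y=0 edge and sloping linearly to z=0 at y=19.5.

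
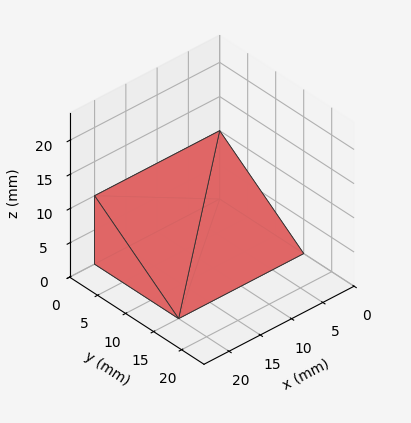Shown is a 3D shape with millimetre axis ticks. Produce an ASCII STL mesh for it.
Reading the render: the shape is a wedge (ramp): 20 × 15 mm base, rising to 10 mm along the y=0 edge and sloping linearly to z=0 at y=15 (dimensions read to the nearest mm from the axis ticks). For the STL, each face is triangulated and given an outward normal.

solid part
  facet normal 0.0000 0.0000 -1.0000
    outer loop
      vertex 20.00 15.00 0.00
      vertex 20.00 0.00 0.00
      vertex 0.00 0.00 0.00
    endloop
  endfacet
  facet normal 0.0000 0.0000 -1.0000
    outer loop
      vertex 0.00 15.00 0.00
      vertex 20.00 15.00 0.00
      vertex 0.00 0.00 0.00
    endloop
  endfacet
  facet normal 0.0000 -1.0000 0.0000
    outer loop
      vertex 0.00 0.00 0.00
      vertex 20.00 0.00 0.00
      vertex 20.00 0.00 10.00
    endloop
  endfacet
  facet normal 0.0000 -1.0000 0.0000
    outer loop
      vertex 0.00 0.00 0.00
      vertex 20.00 0.00 10.00
      vertex 0.00 0.00 10.00
    endloop
  endfacet
  facet normal 0.0000 0.5547 0.8321
    outer loop
      vertex 0.00 0.00 10.00
      vertex 20.00 0.00 10.00
      vertex 20.00 15.00 0.00
    endloop
  endfacet
  facet normal 0.0000 0.5547 0.8321
    outer loop
      vertex 0.00 0.00 10.00
      vertex 20.00 15.00 0.00
      vertex 0.00 15.00 0.00
    endloop
  endfacet
  facet normal -1.0000 0.0000 0.0000
    outer loop
      vertex 0.00 0.00 10.00
      vertex 0.00 15.00 0.00
      vertex 0.00 0.00 0.00
    endloop
  endfacet
  facet normal 1.0000 0.0000 0.0000
    outer loop
      vertex 20.00 0.00 0.00
      vertex 20.00 15.00 0.00
      vertex 20.00 0.00 10.00
    endloop
  endfacet
endsolid part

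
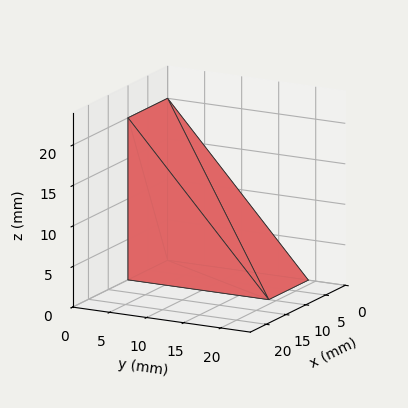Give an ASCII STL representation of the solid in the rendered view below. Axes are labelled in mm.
Reading the render: the shape is a wedge (ramp): 10 × 19 mm base, rising to 20 mm along the y=0 edge and sloping linearly to z=0 at y=19 (dimensions read to the nearest mm from the axis ticks). For the STL, each face is triangulated and given an outward normal.

solid part
  facet normal 0.0000 0.0000 -1.0000
    outer loop
      vertex 10.000 19.000 0.000
      vertex 10.000 0.000 0.000
      vertex 0.000 0.000 0.000
    endloop
  endfacet
  facet normal 0.0000 0.0000 -1.0000
    outer loop
      vertex 0.000 19.000 0.000
      vertex 10.000 19.000 0.000
      vertex 0.000 0.000 0.000
    endloop
  endfacet
  facet normal 0.0000 -1.0000 0.0000
    outer loop
      vertex 0.000 0.000 0.000
      vertex 10.000 0.000 0.000
      vertex 10.000 0.000 20.000
    endloop
  endfacet
  facet normal 0.0000 -1.0000 0.0000
    outer loop
      vertex 0.000 0.000 0.000
      vertex 10.000 0.000 20.000
      vertex 0.000 0.000 20.000
    endloop
  endfacet
  facet normal 0.0000 0.7250 0.6887
    outer loop
      vertex 0.000 0.000 20.000
      vertex 10.000 0.000 20.000
      vertex 10.000 19.000 0.000
    endloop
  endfacet
  facet normal 0.0000 0.7250 0.6887
    outer loop
      vertex 0.000 0.000 20.000
      vertex 10.000 19.000 0.000
      vertex 0.000 19.000 0.000
    endloop
  endfacet
  facet normal -1.0000 0.0000 0.0000
    outer loop
      vertex 0.000 0.000 20.000
      vertex 0.000 19.000 0.000
      vertex 0.000 0.000 0.000
    endloop
  endfacet
  facet normal 1.0000 0.0000 0.0000
    outer loop
      vertex 10.000 0.000 0.000
      vertex 10.000 19.000 0.000
      vertex 10.000 0.000 20.000
    endloop
  endfacet
endsolid part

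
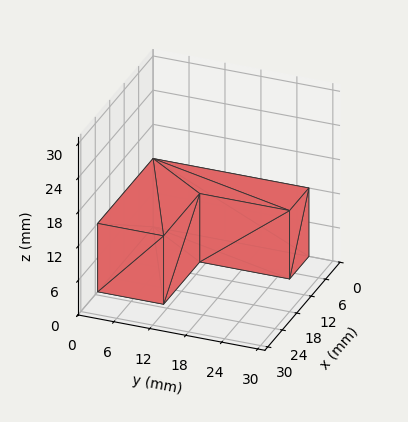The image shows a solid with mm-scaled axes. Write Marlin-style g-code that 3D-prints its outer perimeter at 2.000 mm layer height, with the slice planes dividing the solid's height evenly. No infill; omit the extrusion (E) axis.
Reading the render: the shape is an L-shaped prism: outer 23 × 26 mm, arm thicknesses ≈ 11 mm (horizontal) and 8 mm (vertical), extruded 12 mm in z (dimensions read to the nearest mm from the axis ticks). For the g-code, the solid's height is divided into equal slices at the stated Δz and each level perimeter traced with G1 moves after a G0 lift.

; perimeter-only toolpath
G21 ; units = mm
G90 ; absolute positioning
G28 ; home
; layer 1
G0 Z2.000
G0 X0.000 Y0.000
G1 X23.000 Y0.000
G1 X23.000 Y11.000
G1 X8.000 Y11.000
G1 X8.000 Y26.000
G1 X0.000 Y26.000
G1 X0.000 Y0.000
; layer 2
G0 Z4.000
G0 X0.000 Y0.000
G1 X23.000 Y0.000
G1 X23.000 Y11.000
G1 X8.000 Y11.000
G1 X8.000 Y26.000
G1 X0.000 Y26.000
G1 X0.000 Y0.000
; layer 3
G0 Z6.000
G0 X0.000 Y0.000
G1 X23.000 Y0.000
G1 X23.000 Y11.000
G1 X8.000 Y11.000
G1 X8.000 Y26.000
G1 X0.000 Y26.000
G1 X0.000 Y0.000
; layer 4
G0 Z8.000
G0 X0.000 Y0.000
G1 X23.000 Y0.000
G1 X23.000 Y11.000
G1 X8.000 Y11.000
G1 X8.000 Y26.000
G1 X0.000 Y26.000
G1 X0.000 Y0.000
; layer 5
G0 Z10.000
G0 X0.000 Y0.000
G1 X23.000 Y0.000
G1 X23.000 Y11.000
G1 X8.000 Y11.000
G1 X8.000 Y26.000
G1 X0.000 Y26.000
G1 X0.000 Y0.000
; layer 6
G0 Z12.000
G0 X0.000 Y0.000
G1 X23.000 Y0.000
G1 X23.000 Y11.000
G1 X8.000 Y11.000
G1 X8.000 Y26.000
G1 X0.000 Y26.000
G1 X0.000 Y0.000
M2 ; end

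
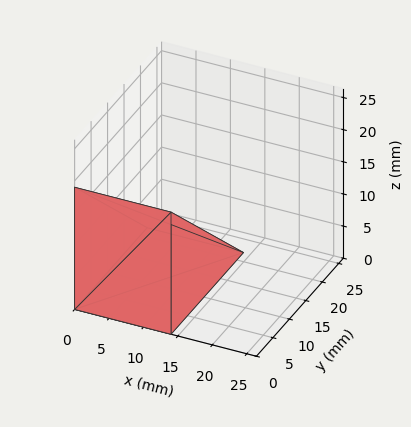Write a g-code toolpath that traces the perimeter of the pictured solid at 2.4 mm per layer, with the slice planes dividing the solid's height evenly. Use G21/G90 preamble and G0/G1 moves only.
Reading the render: the shape is a wedge (ramp): 14 × 22 mm base, rising to 19 mm along the y=0 edge and sloping linearly to z=0 at y=22 (dimensions read to the nearest mm from the axis ticks). For the g-code, the solid's height is divided into equal slices at the stated Δz and each level perimeter traced with G1 moves after a G0 lift.

; perimeter-only toolpath
G21 ; units = mm
G90 ; absolute positioning
G28 ; home
; layer 1
G0 Z2.4
G0 X0.0 Y0.0
G1 X14.0 Y0.0
G1 X14.0 Y19.2
G1 X0.0 Y19.2
G1 X0.0 Y0.0
; layer 2
G0 Z4.8
G0 X0.0 Y0.0
G1 X14.0 Y0.0
G1 X14.0 Y16.5
G1 X0.0 Y16.5
G1 X0.0 Y0.0
; layer 3
G0 Z7.1
G0 X0.0 Y0.0
G1 X14.0 Y0.0
G1 X14.0 Y13.8
G1 X0.0 Y13.8
G1 X0.0 Y0.0
; layer 4
G0 Z9.5
G0 X0.0 Y0.0
G1 X14.0 Y0.0
G1 X14.0 Y11.0
G1 X0.0 Y11.0
G1 X0.0 Y0.0
; layer 5
G0 Z11.9
G0 X0.0 Y0.0
G1 X14.0 Y0.0
G1 X14.0 Y8.2
G1 X0.0 Y8.2
G1 X0.0 Y0.0
; layer 6
G0 Z14.2
G0 X0.0 Y0.0
G1 X14.0 Y0.0
G1 X14.0 Y5.5
G1 X0.0 Y5.5
G1 X0.0 Y0.0
; layer 7
G0 Z16.6
G0 X0.0 Y0.0
G1 X14.0 Y0.0
G1 X14.0 Y2.8
G1 X0.0 Y2.8
G1 X0.0 Y0.0
M2 ; end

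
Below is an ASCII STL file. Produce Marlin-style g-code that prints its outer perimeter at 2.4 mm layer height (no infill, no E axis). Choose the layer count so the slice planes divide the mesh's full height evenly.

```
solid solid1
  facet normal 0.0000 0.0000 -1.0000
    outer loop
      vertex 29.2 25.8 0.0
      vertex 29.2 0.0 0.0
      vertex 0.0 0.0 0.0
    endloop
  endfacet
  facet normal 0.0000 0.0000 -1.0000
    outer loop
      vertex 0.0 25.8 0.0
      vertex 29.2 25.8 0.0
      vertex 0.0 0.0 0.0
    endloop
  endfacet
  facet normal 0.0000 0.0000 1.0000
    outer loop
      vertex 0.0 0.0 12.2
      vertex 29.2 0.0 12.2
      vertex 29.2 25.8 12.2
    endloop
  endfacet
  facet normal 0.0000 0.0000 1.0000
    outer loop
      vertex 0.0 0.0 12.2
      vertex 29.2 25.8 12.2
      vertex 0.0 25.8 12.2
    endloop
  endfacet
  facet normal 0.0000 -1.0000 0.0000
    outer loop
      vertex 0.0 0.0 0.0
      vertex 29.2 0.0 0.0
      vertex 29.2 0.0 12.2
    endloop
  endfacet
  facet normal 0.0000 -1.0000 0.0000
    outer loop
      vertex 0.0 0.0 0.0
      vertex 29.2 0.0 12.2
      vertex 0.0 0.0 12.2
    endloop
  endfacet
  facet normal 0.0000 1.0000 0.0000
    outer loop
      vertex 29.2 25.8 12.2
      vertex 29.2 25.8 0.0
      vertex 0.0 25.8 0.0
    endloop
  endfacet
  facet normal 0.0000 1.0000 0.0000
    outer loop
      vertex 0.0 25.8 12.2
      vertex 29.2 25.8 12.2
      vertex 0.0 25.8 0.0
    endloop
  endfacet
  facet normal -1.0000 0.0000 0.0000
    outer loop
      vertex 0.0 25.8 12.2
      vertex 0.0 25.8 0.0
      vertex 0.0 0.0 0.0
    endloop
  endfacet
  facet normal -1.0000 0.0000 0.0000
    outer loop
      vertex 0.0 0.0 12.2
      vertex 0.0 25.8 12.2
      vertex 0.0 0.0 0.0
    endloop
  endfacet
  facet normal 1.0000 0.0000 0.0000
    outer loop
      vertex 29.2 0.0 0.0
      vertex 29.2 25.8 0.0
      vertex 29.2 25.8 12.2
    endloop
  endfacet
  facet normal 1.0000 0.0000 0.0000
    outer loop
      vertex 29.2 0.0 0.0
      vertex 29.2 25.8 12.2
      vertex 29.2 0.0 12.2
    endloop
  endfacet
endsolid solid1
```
; perimeter-only toolpath
G21 ; units = mm
G90 ; absolute positioning
G28 ; home
; layer 1
G0 Z2.4
G0 X0.0 Y0.0
G1 X29.2 Y0.0
G1 X29.2 Y25.8
G1 X0.0 Y25.8
G1 X0.0 Y0.0
; layer 2
G0 Z4.9
G0 X0.0 Y0.0
G1 X29.2 Y0.0
G1 X29.2 Y25.8
G1 X0.0 Y25.8
G1 X0.0 Y0.0
; layer 3
G0 Z7.3
G0 X0.0 Y0.0
G1 X29.2 Y0.0
G1 X29.2 Y25.8
G1 X0.0 Y25.8
G1 X0.0 Y0.0
; layer 4
G0 Z9.8
G0 X0.0 Y0.0
G1 X29.2 Y0.0
G1 X29.2 Y25.8
G1 X0.0 Y25.8
G1 X0.0 Y0.0
; layer 5
G0 Z12.2
G0 X0.0 Y0.0
G1 X29.2 Y0.0
G1 X29.2 Y25.8
G1 X0.0 Y25.8
G1 X0.0 Y0.0
M2 ; end

The solid is a rectangular box, roughly 29.2 × 25.8 mm footprint and 12.2 mm tall. Slicing at Δz = 2.4 mm — 5 equal slices spanning the solid's height, so layer i sits at z = i·h/5 — gives 5 non-empty perimeters. Each is a 4-segment closed polygon; G0 lifts to the layer z and rapids to the start vertex, then G1 traces the edges.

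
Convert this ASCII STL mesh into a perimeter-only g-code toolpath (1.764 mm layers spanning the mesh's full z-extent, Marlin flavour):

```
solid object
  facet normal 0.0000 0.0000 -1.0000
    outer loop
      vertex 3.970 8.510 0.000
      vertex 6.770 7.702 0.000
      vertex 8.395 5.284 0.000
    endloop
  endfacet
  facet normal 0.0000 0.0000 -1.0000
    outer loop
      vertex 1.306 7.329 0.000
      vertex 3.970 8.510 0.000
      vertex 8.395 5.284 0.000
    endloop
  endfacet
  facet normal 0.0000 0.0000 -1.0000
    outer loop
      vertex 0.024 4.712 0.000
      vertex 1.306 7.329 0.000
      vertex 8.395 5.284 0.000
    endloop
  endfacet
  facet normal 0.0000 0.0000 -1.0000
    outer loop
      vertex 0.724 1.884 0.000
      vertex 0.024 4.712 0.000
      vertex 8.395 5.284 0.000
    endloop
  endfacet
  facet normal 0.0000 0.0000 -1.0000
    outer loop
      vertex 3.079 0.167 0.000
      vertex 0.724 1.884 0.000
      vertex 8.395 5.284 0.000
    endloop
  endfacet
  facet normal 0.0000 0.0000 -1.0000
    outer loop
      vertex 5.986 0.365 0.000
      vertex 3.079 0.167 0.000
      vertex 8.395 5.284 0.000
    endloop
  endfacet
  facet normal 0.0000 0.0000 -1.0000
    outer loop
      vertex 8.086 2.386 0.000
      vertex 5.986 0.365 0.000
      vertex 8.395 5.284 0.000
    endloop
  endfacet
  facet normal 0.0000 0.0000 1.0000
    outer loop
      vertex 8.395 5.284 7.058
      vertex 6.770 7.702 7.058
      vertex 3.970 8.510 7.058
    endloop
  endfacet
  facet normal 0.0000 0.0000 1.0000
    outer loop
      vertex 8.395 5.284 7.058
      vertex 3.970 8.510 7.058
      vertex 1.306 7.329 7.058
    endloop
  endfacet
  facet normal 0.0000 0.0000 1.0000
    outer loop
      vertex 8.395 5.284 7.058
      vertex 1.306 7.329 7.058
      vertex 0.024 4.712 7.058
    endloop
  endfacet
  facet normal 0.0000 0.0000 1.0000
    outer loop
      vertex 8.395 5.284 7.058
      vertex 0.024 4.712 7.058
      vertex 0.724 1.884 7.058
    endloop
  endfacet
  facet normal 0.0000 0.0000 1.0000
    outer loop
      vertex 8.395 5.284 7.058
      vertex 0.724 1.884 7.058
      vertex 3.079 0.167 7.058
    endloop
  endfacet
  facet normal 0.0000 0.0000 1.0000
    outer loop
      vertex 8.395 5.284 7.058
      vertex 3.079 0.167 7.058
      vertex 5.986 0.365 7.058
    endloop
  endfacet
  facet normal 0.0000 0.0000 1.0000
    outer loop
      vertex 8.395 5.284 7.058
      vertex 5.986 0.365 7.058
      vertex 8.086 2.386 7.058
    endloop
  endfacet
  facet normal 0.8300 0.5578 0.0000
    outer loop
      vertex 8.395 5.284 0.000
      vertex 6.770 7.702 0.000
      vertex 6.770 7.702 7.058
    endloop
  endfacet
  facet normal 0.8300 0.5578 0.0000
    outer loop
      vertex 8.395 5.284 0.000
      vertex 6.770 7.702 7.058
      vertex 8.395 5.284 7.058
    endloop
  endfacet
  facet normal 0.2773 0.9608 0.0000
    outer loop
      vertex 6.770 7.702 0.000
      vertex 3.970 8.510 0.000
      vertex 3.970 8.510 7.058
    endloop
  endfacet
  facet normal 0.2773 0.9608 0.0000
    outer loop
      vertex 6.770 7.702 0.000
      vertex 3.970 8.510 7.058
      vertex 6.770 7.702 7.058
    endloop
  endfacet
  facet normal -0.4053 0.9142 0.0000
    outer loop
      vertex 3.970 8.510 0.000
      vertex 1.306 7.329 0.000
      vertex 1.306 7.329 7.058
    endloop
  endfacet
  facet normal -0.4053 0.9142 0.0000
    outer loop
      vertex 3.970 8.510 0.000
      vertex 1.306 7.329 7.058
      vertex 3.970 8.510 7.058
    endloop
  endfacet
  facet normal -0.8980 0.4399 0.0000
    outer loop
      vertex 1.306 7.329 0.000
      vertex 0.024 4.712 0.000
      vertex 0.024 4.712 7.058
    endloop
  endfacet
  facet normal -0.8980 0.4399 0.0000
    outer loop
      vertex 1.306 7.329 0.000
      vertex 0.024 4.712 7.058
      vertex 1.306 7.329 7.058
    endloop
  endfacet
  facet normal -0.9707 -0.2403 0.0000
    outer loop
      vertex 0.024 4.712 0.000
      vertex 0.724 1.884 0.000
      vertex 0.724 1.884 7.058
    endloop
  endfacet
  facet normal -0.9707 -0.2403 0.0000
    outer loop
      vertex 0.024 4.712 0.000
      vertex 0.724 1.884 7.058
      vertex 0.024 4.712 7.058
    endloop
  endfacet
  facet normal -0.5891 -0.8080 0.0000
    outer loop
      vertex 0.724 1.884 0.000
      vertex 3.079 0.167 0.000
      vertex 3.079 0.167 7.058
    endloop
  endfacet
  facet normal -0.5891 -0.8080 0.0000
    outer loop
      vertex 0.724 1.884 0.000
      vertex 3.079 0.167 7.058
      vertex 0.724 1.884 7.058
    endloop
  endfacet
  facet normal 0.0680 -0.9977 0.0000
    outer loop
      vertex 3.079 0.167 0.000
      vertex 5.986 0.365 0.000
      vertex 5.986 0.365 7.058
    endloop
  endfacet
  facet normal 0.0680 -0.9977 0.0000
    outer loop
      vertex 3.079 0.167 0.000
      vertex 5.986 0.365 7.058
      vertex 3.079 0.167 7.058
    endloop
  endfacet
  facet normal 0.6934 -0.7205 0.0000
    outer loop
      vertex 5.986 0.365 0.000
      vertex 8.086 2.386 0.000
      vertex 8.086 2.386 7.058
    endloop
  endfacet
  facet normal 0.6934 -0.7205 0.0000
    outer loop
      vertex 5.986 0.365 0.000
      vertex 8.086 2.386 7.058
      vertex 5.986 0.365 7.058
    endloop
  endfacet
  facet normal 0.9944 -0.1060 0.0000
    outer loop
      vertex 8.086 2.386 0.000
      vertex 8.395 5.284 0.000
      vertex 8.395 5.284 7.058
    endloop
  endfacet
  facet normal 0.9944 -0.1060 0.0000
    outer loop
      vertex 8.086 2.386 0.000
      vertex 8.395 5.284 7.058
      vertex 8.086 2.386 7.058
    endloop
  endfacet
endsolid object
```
; perimeter-only toolpath
G21 ; units = mm
G90 ; absolute positioning
G28 ; home
; layer 1
G0 Z1.764
G0 X8.395 Y5.284
G1 X6.770 Y7.702
G1 X3.970 Y8.510
G1 X1.306 Y7.329
G1 X0.024 Y4.712
G1 X0.724 Y1.884
G1 X3.079 Y0.167
G1 X5.986 Y0.365
G1 X8.086 Y2.386
G1 X8.395 Y5.284
; layer 2
G0 Z3.529
G0 X8.395 Y5.284
G1 X6.770 Y7.702
G1 X3.970 Y8.510
G1 X1.306 Y7.329
G1 X0.024 Y4.712
G1 X0.724 Y1.884
G1 X3.079 Y0.167
G1 X5.986 Y0.365
G1 X8.086 Y2.386
G1 X8.395 Y5.284
; layer 3
G0 Z5.293
G0 X8.395 Y5.284
G1 X6.770 Y7.702
G1 X3.970 Y8.510
G1 X1.306 Y7.329
G1 X0.024 Y4.712
G1 X0.724 Y1.884
G1 X3.079 Y0.167
G1 X5.986 Y0.365
G1 X8.086 Y2.386
G1 X8.395 Y5.284
; layer 4
G0 Z7.058
G0 X8.395 Y5.284
G1 X6.770 Y7.702
G1 X3.970 Y8.510
G1 X1.306 Y7.329
G1 X0.024 Y4.712
G1 X0.724 Y1.884
G1 X3.079 Y0.167
G1 X5.986 Y0.365
G1 X8.086 Y2.386
G1 X8.395 Y5.284
M2 ; end

The solid is a regular 9-sided prism (a cylinder approximated with 9 flat sides), circumscribed radius ≈ 4.26 mm, height ≈ 7.06 mm. Slicing at Δz = 1.764 mm — 4 equal slices spanning the solid's height, so layer i sits at z = i·h/4 — gives 4 non-empty perimeters. Each is a 9-segment closed polygon; G0 lifts to the layer z and rapids to the start vertex, then G1 traces the edges.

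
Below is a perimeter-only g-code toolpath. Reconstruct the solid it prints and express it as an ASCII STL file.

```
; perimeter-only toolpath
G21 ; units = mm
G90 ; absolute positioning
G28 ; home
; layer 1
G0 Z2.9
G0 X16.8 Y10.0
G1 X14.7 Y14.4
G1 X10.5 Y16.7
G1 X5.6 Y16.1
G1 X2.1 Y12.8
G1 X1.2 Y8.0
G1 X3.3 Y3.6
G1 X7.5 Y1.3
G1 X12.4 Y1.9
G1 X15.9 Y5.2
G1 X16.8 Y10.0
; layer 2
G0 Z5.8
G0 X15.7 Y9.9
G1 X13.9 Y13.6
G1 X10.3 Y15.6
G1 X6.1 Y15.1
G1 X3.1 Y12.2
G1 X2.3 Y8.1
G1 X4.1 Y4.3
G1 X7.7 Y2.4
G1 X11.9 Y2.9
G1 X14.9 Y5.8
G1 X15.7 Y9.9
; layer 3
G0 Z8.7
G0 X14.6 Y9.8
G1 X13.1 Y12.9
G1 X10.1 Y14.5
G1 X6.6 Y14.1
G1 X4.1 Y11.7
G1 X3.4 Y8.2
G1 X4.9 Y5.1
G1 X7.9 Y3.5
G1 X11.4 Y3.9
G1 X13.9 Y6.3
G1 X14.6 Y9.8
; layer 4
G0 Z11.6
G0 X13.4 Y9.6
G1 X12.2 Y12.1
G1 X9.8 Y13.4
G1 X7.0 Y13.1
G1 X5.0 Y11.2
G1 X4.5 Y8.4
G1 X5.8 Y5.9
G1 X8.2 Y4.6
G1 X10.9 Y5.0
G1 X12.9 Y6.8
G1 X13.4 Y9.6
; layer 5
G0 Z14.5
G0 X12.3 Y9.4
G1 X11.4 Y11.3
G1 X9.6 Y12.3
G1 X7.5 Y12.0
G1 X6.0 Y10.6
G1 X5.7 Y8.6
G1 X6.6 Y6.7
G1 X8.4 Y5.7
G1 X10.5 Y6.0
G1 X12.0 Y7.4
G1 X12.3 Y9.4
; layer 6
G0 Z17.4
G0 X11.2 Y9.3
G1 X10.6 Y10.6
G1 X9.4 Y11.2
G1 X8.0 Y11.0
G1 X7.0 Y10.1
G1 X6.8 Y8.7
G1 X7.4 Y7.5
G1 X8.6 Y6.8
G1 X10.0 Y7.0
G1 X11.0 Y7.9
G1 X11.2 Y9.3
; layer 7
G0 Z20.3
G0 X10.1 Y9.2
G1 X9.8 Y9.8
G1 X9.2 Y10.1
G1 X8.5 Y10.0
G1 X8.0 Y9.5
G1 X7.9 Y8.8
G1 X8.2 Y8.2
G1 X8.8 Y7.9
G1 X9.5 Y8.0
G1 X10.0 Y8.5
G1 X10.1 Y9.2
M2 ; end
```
solid part
  facet normal 0.0000 0.0000 -1.0000
    outer loop
      vertex 10.7 17.8 0.0
      vertex 15.5 15.2 0.0
      vertex 17.9 10.2 0.0
    endloop
  endfacet
  facet normal 0.0000 0.0000 -1.0000
    outer loop
      vertex 5.1 17.1 0.0
      vertex 10.7 17.8 0.0
      vertex 17.9 10.2 0.0
    endloop
  endfacet
  facet normal 0.0000 0.0000 -1.0000
    outer loop
      vertex 1.1 13.3 0.0
      vertex 5.1 17.1 0.0
      vertex 17.9 10.2 0.0
    endloop
  endfacet
  facet normal 0.0000 0.0000 -1.0000
    outer loop
      vertex 0.1 7.8 0.0
      vertex 1.1 13.3 0.0
      vertex 17.9 10.2 0.0
    endloop
  endfacet
  facet normal 0.0000 0.0000 -1.0000
    outer loop
      vertex 2.5 2.8 0.0
      vertex 0.1 7.8 0.0
      vertex 17.9 10.2 0.0
    endloop
  endfacet
  facet normal 0.0000 0.0000 -1.0000
    outer loop
      vertex 7.3 0.2 0.0
      vertex 2.5 2.8 0.0
      vertex 17.9 10.2 0.0
    endloop
  endfacet
  facet normal 0.0000 0.0000 -1.0000
    outer loop
      vertex 12.9 0.9 0.0
      vertex 7.3 0.2 0.0
      vertex 17.9 10.2 0.0
    endloop
  endfacet
  facet normal 0.0000 0.0000 -1.0000
    outer loop
      vertex 16.9 4.7 0.0
      vertex 12.9 0.9 0.0
      vertex 17.9 10.2 0.0
    endloop
  endfacet
  facet normal 0.8460 0.4061 0.3455
    outer loop
      vertex 17.9 10.2 0.0
      vertex 15.5 15.2 0.0
      vertex 9.0 9.0 23.2
    endloop
  endfacet
  facet normal 0.4469 0.8251 0.3457
    outer loop
      vertex 15.5 15.2 0.0
      vertex 10.7 17.8 0.0
      vertex 9.0 9.0 23.2
    endloop
  endfacet
  facet normal -0.1164 0.9314 0.3448
    outer loop
      vertex 10.7 17.8 0.0
      vertex 5.1 17.1 0.0
      vertex 9.0 9.0 23.2
    endloop
  endfacet
  facet normal -0.6462 0.6802 0.3461
    outer loop
      vertex 5.1 17.1 0.0
      vertex 1.1 13.3 0.0
      vertex 9.0 9.0 23.2
    endloop
  endfacet
  facet normal -0.9233 0.1679 0.3455
    outer loop
      vertex 1.1 13.3 0.0
      vertex 0.1 7.8 0.0
      vertex 9.0 9.0 23.2
    endloop
  endfacet
  facet normal -0.8460 -0.4061 0.3455
    outer loop
      vertex 0.1 7.8 0.0
      vertex 2.5 2.8 0.0
      vertex 9.0 9.0 23.2
    endloop
  endfacet
  facet normal -0.4469 -0.8251 0.3457
    outer loop
      vertex 2.5 2.8 0.0
      vertex 7.3 0.2 0.0
      vertex 9.0 9.0 23.2
    endloop
  endfacet
  facet normal 0.1164 -0.9314 0.3448
    outer loop
      vertex 7.3 0.2 0.0
      vertex 12.9 0.9 0.0
      vertex 9.0 9.0 23.2
    endloop
  endfacet
  facet normal 0.6462 -0.6802 0.3461
    outer loop
      vertex 12.9 0.9 0.0
      vertex 16.9 4.7 0.0
      vertex 9.0 9.0 23.2
    endloop
  endfacet
  facet normal 0.9233 -0.1679 0.3455
    outer loop
      vertex 16.9 4.7 0.0
      vertex 17.9 10.2 0.0
      vertex 9.0 9.0 23.2
    endloop
  endfacet
endsolid part

The G0 Z moves step by Δz≈2.9 mm. The G1 loops shrink linearly with z, so the solid tapers from its base footprint up to z≈23.2. Closing with a flat bottom cap and the tapered top and triangulating gives 18 facets — a regular 10-sided pyramid, base circumscribed radius ≈ 9 mm, apex at z ≈ 23.2 mm.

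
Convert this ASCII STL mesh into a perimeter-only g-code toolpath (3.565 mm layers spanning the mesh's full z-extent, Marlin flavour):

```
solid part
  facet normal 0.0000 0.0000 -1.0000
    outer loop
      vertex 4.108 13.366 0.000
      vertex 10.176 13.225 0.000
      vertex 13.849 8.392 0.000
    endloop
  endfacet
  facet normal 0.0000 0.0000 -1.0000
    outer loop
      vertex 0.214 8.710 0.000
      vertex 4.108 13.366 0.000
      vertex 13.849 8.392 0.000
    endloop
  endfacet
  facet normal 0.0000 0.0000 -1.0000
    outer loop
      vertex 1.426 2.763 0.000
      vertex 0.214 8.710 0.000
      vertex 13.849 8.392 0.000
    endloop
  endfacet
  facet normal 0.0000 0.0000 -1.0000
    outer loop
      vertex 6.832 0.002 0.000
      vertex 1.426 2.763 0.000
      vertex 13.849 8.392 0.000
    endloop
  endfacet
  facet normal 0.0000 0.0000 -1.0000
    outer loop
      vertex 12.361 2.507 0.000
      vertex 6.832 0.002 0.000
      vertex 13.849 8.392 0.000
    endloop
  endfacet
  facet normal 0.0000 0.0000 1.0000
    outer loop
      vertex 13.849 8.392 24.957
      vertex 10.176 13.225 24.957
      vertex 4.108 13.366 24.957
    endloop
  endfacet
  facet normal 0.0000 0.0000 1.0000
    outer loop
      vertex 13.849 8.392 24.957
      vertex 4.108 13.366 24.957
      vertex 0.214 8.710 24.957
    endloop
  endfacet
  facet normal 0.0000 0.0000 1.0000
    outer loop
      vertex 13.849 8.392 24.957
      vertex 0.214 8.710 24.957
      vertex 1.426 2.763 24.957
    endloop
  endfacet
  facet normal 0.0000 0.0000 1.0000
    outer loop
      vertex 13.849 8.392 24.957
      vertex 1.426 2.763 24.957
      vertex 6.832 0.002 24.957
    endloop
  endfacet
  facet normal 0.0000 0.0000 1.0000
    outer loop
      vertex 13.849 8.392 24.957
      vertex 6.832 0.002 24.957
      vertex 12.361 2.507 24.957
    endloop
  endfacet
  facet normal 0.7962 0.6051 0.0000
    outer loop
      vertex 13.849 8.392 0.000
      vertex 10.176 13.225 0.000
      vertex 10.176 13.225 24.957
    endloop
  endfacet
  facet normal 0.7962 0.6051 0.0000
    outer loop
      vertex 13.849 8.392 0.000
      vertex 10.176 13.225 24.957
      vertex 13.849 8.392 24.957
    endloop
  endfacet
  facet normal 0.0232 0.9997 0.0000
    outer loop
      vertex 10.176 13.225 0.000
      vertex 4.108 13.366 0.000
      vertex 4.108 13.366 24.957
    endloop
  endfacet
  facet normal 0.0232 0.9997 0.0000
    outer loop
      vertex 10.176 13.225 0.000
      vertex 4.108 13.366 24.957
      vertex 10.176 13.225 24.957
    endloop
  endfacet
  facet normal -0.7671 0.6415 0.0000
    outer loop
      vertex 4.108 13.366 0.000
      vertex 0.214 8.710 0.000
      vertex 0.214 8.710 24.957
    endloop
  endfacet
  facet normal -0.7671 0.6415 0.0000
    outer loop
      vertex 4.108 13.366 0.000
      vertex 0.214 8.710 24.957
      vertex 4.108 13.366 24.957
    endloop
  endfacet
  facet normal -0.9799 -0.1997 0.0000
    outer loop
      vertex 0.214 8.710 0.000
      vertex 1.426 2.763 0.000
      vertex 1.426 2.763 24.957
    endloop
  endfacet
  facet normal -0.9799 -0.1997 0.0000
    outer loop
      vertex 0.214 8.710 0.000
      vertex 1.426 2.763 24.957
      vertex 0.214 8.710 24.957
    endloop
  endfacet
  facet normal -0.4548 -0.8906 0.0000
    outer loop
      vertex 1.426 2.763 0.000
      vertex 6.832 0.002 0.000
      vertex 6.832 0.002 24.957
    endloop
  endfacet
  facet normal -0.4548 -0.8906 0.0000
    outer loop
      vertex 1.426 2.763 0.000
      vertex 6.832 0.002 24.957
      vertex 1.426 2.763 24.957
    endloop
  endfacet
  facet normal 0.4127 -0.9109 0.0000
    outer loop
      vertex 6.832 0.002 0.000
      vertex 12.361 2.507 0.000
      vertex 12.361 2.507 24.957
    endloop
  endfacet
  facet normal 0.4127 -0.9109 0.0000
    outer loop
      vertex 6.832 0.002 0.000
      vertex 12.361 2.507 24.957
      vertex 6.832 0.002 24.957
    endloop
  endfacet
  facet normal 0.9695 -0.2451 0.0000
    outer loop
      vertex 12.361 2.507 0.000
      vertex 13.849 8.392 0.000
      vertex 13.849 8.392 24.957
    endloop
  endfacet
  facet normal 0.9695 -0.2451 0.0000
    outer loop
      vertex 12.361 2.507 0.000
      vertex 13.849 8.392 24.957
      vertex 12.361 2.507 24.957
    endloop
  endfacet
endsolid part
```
; perimeter-only toolpath
G21 ; units = mm
G90 ; absolute positioning
G28 ; home
; layer 1
G0 Z3.565
G0 X13.849 Y8.392
G1 X10.176 Y13.225
G1 X4.108 Y13.366
G1 X0.214 Y8.710
G1 X1.426 Y2.763
G1 X6.832 Y0.002
G1 X12.361 Y2.507
G1 X13.849 Y8.392
; layer 2
G0 Z7.131
G0 X13.849 Y8.392
G1 X10.176 Y13.225
G1 X4.108 Y13.366
G1 X0.214 Y8.710
G1 X1.426 Y2.763
G1 X6.832 Y0.002
G1 X12.361 Y2.507
G1 X13.849 Y8.392
; layer 3
G0 Z10.696
G0 X13.849 Y8.392
G1 X10.176 Y13.225
G1 X4.108 Y13.366
G1 X0.214 Y8.710
G1 X1.426 Y2.763
G1 X6.832 Y0.002
G1 X12.361 Y2.507
G1 X13.849 Y8.392
; layer 4
G0 Z14.261
G0 X13.849 Y8.392
G1 X10.176 Y13.225
G1 X4.108 Y13.366
G1 X0.214 Y8.710
G1 X1.426 Y2.763
G1 X6.832 Y0.002
G1 X12.361 Y2.507
G1 X13.849 Y8.392
; layer 5
G0 Z17.826
G0 X13.849 Y8.392
G1 X10.176 Y13.225
G1 X4.108 Y13.366
G1 X0.214 Y8.710
G1 X1.426 Y2.763
G1 X6.832 Y0.002
G1 X12.361 Y2.507
G1 X13.849 Y8.392
; layer 6
G0 Z21.392
G0 X13.849 Y8.392
G1 X10.176 Y13.225
G1 X4.108 Y13.366
G1 X0.214 Y8.710
G1 X1.426 Y2.763
G1 X6.832 Y0.002
G1 X12.361 Y2.507
G1 X13.849 Y8.392
; layer 7
G0 Z24.957
G0 X13.849 Y8.392
G1 X10.176 Y13.225
G1 X4.108 Y13.366
G1 X0.214 Y8.710
G1 X1.426 Y2.763
G1 X6.832 Y0.002
G1 X12.361 Y2.507
G1 X13.849 Y8.392
M2 ; end

The solid is a regular 7-sided prism (a cylinder approximated with 7 flat sides), circumscribed radius ≈ 7 mm, height ≈ 25 mm. Slicing at Δz = 3.565 mm — 7 equal slices spanning the solid's height, so layer i sits at z = i·h/7 — gives 7 non-empty perimeters. Each is a 7-segment closed polygon; G0 lifts to the layer z and rapids to the start vertex, then G1 traces the edges.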